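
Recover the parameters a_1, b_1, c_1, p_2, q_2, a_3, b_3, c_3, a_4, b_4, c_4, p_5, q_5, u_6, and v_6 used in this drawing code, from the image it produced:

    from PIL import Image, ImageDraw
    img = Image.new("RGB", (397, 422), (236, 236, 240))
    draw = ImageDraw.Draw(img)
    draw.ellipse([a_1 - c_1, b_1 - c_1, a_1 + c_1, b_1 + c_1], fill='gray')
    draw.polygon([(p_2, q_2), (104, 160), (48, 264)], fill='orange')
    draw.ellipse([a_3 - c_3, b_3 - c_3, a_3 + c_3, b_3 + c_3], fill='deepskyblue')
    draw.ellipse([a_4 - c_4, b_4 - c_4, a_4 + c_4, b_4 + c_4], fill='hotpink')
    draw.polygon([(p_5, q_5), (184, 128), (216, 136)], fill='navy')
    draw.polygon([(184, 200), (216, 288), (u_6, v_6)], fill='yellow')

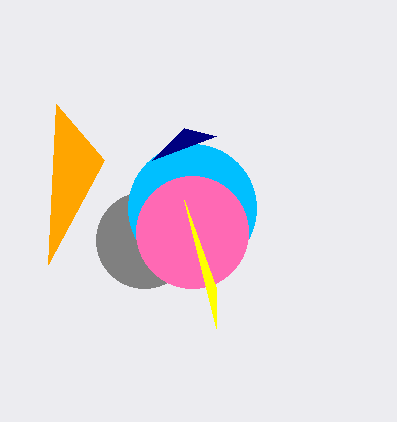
a_1 = 144, b_1 = 240, c_1 = 48, p_2 = 56, q_2 = 104, a_3 = 192, b_3 = 208, c_3 = 64, a_4 = 192, b_4 = 232, c_4 = 56, p_5 = 152, q_5 = 160, u_6 = 216, v_6 = 328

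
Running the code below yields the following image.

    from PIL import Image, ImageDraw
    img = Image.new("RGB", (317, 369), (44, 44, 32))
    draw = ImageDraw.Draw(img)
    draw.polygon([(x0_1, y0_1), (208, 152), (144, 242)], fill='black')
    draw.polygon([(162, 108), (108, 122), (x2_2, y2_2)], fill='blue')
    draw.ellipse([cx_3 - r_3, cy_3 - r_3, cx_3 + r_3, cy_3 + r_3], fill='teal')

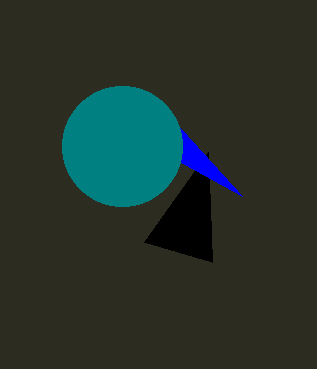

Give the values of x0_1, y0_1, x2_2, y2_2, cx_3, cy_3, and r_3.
x0_1 = 212
y0_1 = 262
x2_2 = 242
y2_2 = 196
cx_3 = 122
cy_3 = 146
r_3 = 60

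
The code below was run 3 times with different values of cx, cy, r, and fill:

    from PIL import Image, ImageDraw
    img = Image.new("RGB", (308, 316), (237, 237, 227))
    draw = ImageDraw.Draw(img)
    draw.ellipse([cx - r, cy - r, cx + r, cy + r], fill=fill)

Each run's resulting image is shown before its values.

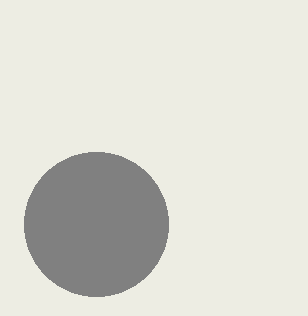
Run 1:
cx = 96
cy = 224
r = 72
fill = 'gray'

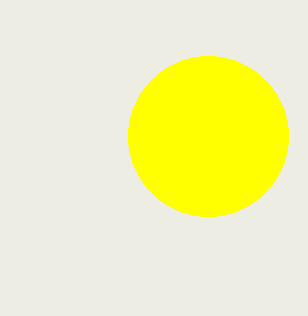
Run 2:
cx = 208
cy = 136
r = 80
fill = 'yellow'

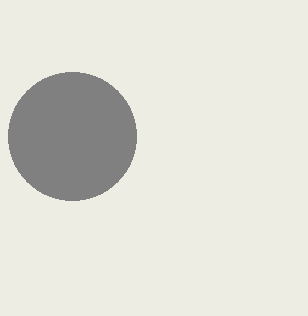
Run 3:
cx = 72, cy = 136, r = 64, fill = 'gray'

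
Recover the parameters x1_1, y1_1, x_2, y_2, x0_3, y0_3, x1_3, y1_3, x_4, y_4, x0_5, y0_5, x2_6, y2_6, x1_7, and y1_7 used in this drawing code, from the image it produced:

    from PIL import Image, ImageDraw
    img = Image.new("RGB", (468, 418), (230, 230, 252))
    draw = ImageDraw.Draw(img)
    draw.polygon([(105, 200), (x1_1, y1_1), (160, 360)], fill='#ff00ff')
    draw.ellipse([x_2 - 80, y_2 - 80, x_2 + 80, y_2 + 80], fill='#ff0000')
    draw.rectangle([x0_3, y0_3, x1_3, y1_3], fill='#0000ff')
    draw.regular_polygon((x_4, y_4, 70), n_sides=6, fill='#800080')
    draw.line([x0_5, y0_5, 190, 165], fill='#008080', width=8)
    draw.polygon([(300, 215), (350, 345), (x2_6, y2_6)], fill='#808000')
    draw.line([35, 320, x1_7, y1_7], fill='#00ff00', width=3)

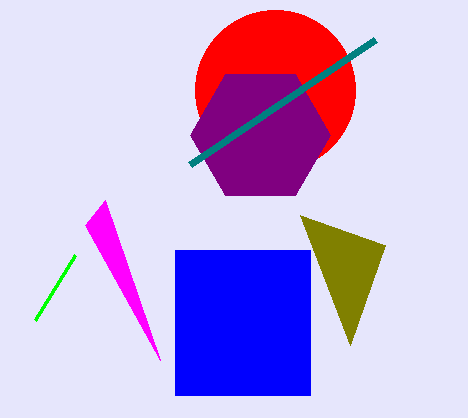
x1_1 = 85, y1_1 = 225, x_2 = 275, y_2 = 90, x0_3 = 175, y0_3 = 250, x1_3 = 310, y1_3 = 395, x_4 = 260, y_4 = 135, x0_5 = 375, y0_5 = 40, x2_6 = 385, y2_6 = 245, x1_7 = 75, y1_7 = 255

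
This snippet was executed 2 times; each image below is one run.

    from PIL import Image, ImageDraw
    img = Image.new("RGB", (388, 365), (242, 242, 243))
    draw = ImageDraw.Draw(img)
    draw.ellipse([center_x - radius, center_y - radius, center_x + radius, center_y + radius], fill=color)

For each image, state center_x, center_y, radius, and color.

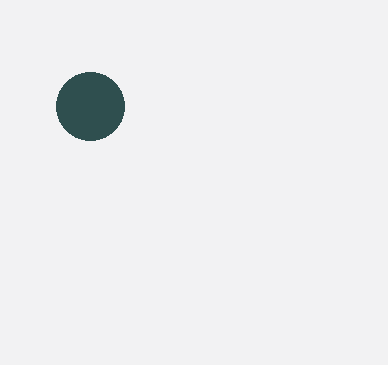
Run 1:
center_x = 90
center_y = 106
radius = 34
color = 'darkslategray'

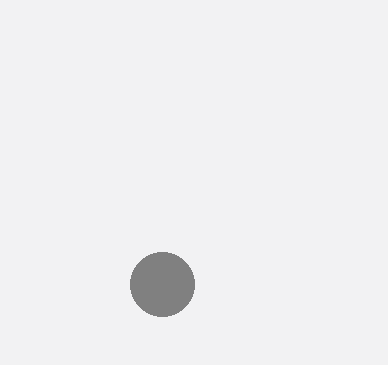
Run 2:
center_x = 162
center_y = 284
radius = 32
color = 'gray'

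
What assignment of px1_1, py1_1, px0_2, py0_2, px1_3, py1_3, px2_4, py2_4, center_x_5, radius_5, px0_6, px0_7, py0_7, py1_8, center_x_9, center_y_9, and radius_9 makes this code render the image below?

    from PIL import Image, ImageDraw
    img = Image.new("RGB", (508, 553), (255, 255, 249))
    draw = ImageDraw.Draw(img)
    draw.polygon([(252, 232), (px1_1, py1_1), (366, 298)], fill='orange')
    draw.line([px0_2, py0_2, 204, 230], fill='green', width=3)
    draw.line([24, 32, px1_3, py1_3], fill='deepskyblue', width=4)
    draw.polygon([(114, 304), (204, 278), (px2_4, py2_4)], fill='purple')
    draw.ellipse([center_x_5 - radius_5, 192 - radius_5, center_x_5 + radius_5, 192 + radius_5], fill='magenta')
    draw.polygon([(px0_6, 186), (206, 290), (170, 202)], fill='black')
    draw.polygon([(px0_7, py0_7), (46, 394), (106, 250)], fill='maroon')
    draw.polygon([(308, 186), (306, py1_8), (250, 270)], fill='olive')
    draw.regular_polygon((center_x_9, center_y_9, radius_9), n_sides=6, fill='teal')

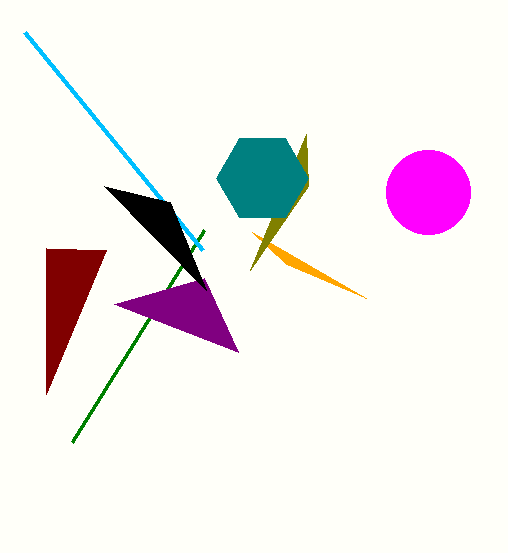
px1_1 = 286; py1_1 = 264; px0_2 = 72; py0_2 = 442; px1_3 = 202; py1_3 = 250; px2_4 = 238; py2_4 = 352; center_x_5 = 428; radius_5 = 42; px0_6 = 104; px0_7 = 46; py0_7 = 248; py1_8 = 134; center_x_9 = 262; center_y_9 = 178; radius_9 = 46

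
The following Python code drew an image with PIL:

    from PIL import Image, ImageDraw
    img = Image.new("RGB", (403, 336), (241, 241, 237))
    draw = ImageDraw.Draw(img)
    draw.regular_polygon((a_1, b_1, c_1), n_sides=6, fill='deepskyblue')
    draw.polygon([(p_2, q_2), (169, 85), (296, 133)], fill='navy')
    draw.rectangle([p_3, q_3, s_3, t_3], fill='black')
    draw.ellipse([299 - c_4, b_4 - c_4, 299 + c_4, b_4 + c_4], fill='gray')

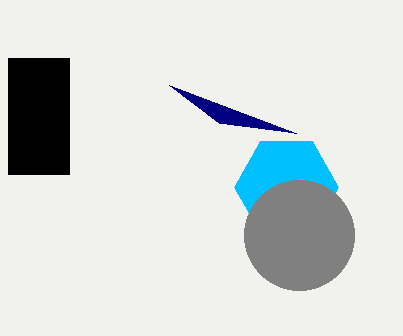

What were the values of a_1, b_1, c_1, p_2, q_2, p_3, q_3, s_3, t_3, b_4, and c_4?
a_1 = 286; b_1 = 187; c_1 = 52; p_2 = 219; q_2 = 123; p_3 = 8; q_3 = 58; s_3 = 69; t_3 = 174; b_4 = 235; c_4 = 55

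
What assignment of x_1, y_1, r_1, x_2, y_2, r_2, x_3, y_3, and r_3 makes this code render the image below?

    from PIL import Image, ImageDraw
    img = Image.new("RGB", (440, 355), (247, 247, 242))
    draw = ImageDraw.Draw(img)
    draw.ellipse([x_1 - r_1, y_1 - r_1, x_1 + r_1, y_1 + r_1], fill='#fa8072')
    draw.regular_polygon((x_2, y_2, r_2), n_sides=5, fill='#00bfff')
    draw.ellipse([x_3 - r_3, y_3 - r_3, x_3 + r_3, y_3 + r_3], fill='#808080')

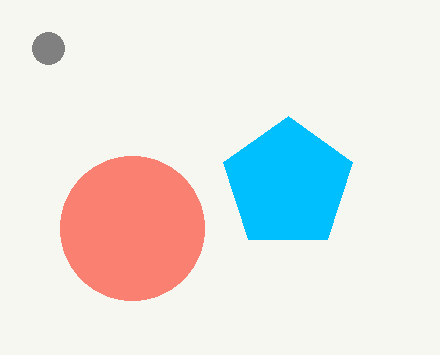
x_1 = 132; y_1 = 228; r_1 = 72; x_2 = 288; y_2 = 184; r_2 = 68; x_3 = 48; y_3 = 48; r_3 = 16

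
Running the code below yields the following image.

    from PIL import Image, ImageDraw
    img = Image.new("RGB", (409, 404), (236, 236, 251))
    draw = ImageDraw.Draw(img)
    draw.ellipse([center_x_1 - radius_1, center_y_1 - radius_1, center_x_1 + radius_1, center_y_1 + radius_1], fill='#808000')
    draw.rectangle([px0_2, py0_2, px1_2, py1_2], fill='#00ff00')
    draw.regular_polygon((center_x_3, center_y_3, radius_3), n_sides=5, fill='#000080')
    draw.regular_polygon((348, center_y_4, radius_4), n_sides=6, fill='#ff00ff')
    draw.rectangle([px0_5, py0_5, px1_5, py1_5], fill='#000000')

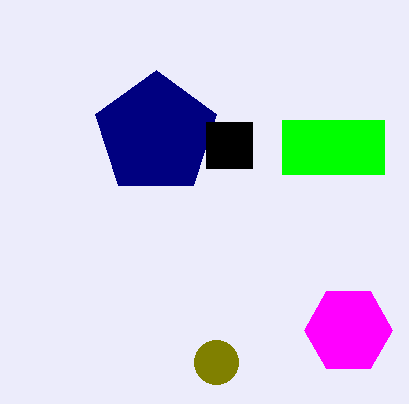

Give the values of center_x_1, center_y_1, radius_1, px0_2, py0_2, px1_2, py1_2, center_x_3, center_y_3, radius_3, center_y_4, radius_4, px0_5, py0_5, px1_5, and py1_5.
center_x_1 = 216; center_y_1 = 362; radius_1 = 22; px0_2 = 282; py0_2 = 120; px1_2 = 384; py1_2 = 174; center_x_3 = 156; center_y_3 = 134; radius_3 = 64; center_y_4 = 330; radius_4 = 44; px0_5 = 206; py0_5 = 122; px1_5 = 252; py1_5 = 168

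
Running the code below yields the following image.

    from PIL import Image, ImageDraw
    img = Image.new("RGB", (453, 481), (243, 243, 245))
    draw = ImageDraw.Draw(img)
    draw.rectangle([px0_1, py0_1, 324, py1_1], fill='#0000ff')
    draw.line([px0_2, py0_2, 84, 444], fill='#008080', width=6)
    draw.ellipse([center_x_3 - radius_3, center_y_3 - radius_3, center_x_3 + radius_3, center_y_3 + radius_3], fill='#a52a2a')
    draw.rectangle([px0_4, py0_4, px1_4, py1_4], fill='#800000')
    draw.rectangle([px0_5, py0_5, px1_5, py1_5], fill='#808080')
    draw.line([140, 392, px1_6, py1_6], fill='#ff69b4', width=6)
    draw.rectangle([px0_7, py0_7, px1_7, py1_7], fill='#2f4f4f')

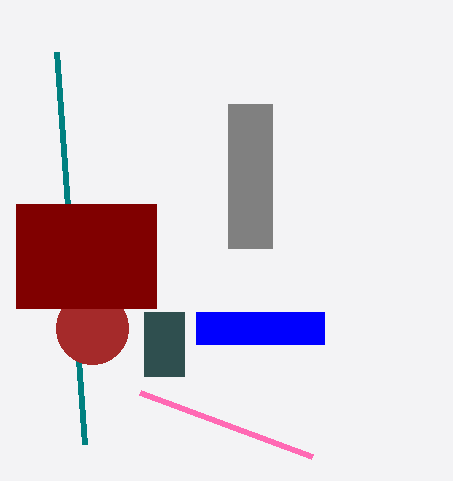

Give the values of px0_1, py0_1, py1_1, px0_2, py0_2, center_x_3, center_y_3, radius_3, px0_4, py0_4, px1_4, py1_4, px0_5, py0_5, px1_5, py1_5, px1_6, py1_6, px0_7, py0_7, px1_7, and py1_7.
px0_1 = 196; py0_1 = 312; py1_1 = 344; px0_2 = 56; py0_2 = 52; center_x_3 = 92; center_y_3 = 328; radius_3 = 36; px0_4 = 16; py0_4 = 204; px1_4 = 156; py1_4 = 308; px0_5 = 228; py0_5 = 104; px1_5 = 272; py1_5 = 248; px1_6 = 312; py1_6 = 456; px0_7 = 144; py0_7 = 312; px1_7 = 184; py1_7 = 376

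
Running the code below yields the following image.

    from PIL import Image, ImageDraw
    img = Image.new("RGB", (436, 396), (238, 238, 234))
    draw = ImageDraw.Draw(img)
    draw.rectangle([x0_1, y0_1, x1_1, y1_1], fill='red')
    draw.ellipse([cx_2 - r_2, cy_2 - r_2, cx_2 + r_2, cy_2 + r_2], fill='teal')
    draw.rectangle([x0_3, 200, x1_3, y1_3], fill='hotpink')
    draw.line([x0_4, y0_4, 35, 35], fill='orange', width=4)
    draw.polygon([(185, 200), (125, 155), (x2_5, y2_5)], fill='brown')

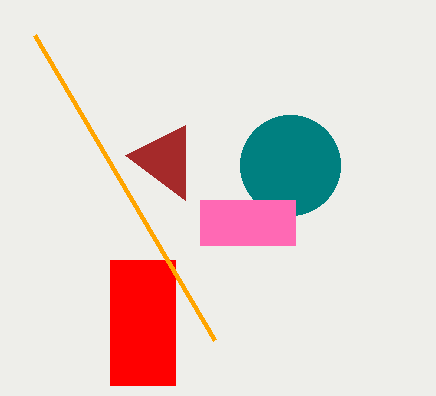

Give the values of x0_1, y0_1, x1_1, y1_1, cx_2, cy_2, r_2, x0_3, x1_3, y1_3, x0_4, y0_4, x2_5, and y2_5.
x0_1 = 110
y0_1 = 260
x1_1 = 175
y1_1 = 385
cx_2 = 290
cy_2 = 165
r_2 = 50
x0_3 = 200
x1_3 = 295
y1_3 = 245
x0_4 = 215
y0_4 = 340
x2_5 = 185
y2_5 = 125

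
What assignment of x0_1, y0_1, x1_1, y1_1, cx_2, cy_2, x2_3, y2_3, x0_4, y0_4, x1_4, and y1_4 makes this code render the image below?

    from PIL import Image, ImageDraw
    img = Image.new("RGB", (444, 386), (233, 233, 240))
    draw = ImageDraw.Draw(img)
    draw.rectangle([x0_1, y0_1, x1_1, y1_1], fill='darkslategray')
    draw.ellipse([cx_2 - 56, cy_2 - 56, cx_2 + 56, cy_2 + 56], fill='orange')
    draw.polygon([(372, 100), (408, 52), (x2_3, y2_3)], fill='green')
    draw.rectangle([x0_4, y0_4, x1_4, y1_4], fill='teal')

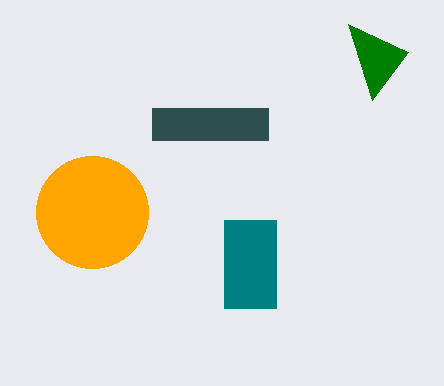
x0_1 = 152; y0_1 = 108; x1_1 = 268; y1_1 = 140; cx_2 = 92; cy_2 = 212; x2_3 = 348; y2_3 = 24; x0_4 = 224; y0_4 = 220; x1_4 = 276; y1_4 = 308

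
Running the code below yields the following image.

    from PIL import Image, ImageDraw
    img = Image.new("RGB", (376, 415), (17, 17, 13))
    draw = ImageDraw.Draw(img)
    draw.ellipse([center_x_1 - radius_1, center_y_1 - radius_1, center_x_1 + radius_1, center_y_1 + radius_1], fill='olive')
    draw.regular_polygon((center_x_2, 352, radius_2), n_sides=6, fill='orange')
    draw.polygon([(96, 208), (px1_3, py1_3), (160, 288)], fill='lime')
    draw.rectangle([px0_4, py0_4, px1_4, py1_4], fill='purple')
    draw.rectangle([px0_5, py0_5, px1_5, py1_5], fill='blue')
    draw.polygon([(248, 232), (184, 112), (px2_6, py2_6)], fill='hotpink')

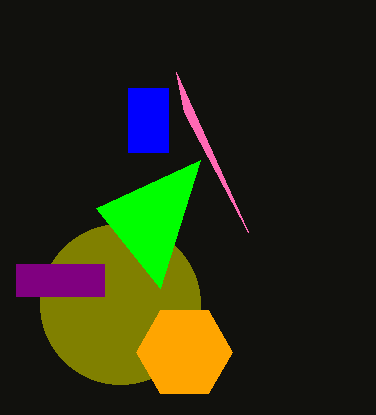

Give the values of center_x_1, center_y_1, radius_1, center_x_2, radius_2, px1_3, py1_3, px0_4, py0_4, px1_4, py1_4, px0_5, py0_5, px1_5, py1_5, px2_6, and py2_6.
center_x_1 = 120
center_y_1 = 304
radius_1 = 80
center_x_2 = 184
radius_2 = 48
px1_3 = 200
py1_3 = 160
px0_4 = 16
py0_4 = 264
px1_4 = 104
py1_4 = 296
px0_5 = 128
py0_5 = 88
px1_5 = 168
py1_5 = 152
px2_6 = 176
py2_6 = 72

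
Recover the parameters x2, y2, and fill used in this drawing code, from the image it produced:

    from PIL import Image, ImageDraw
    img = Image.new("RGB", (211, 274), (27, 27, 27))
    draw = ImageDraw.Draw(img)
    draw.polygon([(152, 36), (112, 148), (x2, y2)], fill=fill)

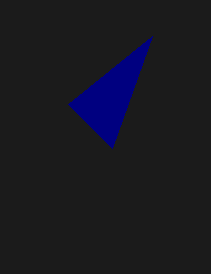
x2 = 68
y2 = 104
fill = 'navy'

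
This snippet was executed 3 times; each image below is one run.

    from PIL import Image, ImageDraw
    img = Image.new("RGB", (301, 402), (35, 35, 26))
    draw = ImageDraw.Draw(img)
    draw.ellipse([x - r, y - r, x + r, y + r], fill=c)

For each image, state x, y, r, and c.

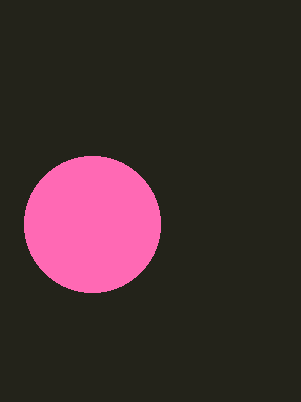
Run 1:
x = 92
y = 224
r = 68
c = 'hotpink'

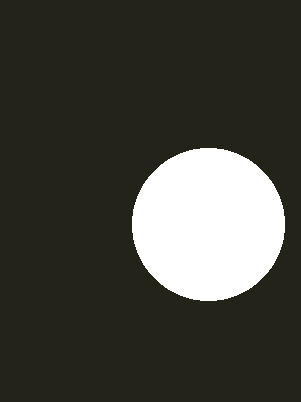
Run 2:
x = 208, y = 224, r = 76, c = 'white'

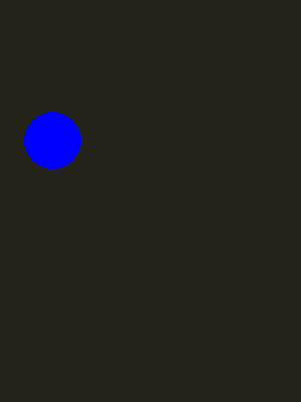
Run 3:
x = 52, y = 140, r = 28, c = 'blue'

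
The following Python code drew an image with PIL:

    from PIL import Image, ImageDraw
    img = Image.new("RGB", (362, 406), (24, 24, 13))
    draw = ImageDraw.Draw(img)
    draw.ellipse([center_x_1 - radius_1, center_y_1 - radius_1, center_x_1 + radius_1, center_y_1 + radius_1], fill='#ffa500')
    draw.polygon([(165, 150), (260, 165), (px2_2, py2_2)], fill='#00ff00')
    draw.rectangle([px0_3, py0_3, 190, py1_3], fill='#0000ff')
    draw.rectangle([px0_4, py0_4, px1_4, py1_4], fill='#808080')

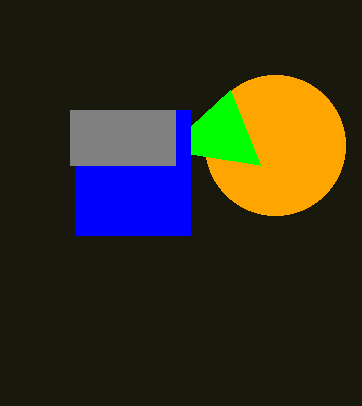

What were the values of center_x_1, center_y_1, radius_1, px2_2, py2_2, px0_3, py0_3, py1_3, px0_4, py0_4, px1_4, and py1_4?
center_x_1 = 275, center_y_1 = 145, radius_1 = 70, px2_2 = 230, py2_2 = 90, px0_3 = 75, py0_3 = 110, py1_3 = 235, px0_4 = 70, py0_4 = 110, px1_4 = 175, py1_4 = 165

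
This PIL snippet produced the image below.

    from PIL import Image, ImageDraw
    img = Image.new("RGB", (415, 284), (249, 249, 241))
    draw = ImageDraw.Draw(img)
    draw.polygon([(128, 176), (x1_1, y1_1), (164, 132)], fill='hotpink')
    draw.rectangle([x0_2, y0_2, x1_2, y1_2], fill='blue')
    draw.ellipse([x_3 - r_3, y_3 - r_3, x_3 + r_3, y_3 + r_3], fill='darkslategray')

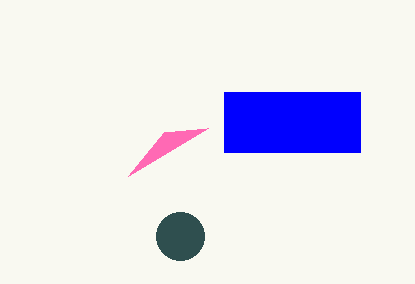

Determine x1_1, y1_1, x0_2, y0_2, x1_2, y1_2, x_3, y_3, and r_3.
x1_1 = 208, y1_1 = 128, x0_2 = 224, y0_2 = 92, x1_2 = 360, y1_2 = 152, x_3 = 180, y_3 = 236, r_3 = 24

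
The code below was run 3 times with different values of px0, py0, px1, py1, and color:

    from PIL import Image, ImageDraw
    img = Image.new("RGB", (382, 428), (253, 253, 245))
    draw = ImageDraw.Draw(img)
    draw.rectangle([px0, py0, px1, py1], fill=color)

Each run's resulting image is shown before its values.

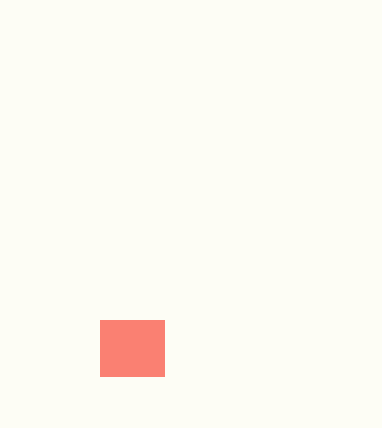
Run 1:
px0 = 100
py0 = 320
px1 = 164
py1 = 376
color = 'salmon'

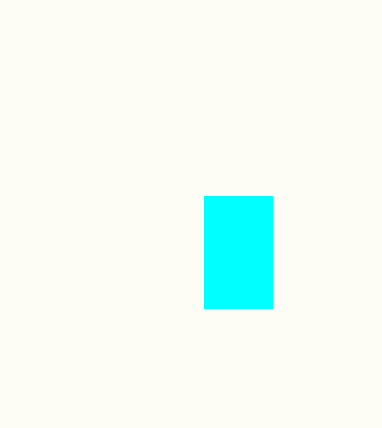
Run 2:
px0 = 204; py0 = 196; px1 = 272; py1 = 308; color = 'cyan'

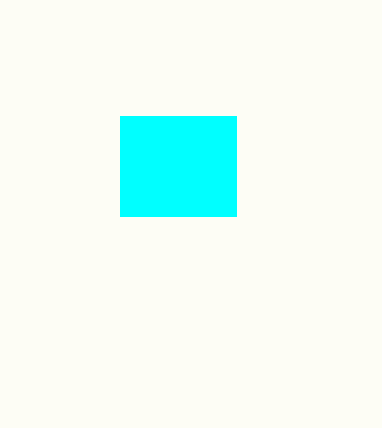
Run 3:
px0 = 120
py0 = 116
px1 = 236
py1 = 216
color = 'cyan'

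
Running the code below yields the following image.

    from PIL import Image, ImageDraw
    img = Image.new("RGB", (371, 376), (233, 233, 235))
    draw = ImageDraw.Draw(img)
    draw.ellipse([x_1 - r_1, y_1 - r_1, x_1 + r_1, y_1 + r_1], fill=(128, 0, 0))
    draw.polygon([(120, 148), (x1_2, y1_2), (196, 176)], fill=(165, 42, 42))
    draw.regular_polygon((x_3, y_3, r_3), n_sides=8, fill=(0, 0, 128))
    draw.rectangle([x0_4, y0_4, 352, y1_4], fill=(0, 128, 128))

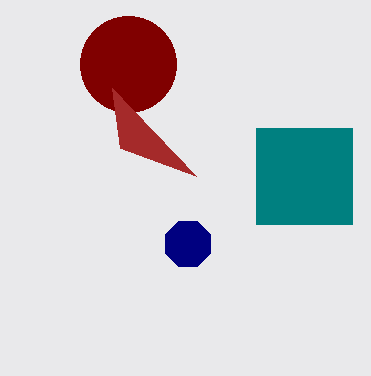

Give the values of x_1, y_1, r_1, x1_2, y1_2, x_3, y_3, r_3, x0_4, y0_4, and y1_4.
x_1 = 128; y_1 = 64; r_1 = 48; x1_2 = 112; y1_2 = 88; x_3 = 188; y_3 = 244; r_3 = 24; x0_4 = 256; y0_4 = 128; y1_4 = 224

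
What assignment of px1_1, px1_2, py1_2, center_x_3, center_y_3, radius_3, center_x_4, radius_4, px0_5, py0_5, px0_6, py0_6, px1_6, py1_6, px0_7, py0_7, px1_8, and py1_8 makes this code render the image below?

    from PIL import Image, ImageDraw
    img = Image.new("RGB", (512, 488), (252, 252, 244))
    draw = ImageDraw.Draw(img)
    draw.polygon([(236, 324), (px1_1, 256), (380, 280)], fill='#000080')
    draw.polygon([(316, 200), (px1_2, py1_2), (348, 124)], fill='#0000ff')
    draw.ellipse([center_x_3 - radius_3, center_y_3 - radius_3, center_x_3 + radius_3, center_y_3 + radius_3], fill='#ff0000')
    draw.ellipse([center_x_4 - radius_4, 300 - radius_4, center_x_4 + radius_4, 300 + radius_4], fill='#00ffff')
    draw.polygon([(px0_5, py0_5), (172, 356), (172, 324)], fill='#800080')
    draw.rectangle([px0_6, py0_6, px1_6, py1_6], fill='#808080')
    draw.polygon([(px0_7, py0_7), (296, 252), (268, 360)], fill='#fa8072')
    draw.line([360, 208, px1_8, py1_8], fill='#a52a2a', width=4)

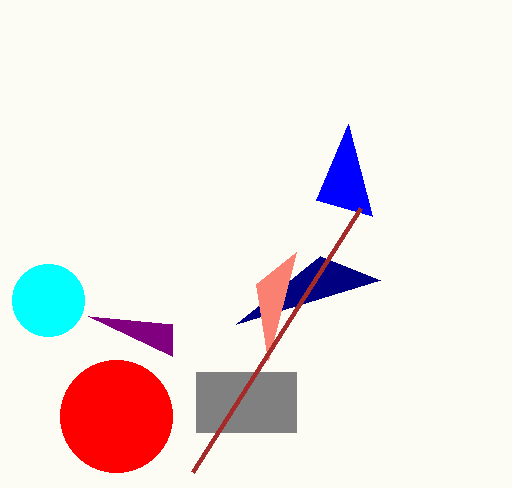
px1_1 = 320, px1_2 = 372, py1_2 = 216, center_x_3 = 116, center_y_3 = 416, radius_3 = 56, center_x_4 = 48, radius_4 = 36, px0_5 = 88, py0_5 = 316, px0_6 = 196, py0_6 = 372, px1_6 = 296, py1_6 = 432, px0_7 = 256, py0_7 = 284, px1_8 = 192, py1_8 = 472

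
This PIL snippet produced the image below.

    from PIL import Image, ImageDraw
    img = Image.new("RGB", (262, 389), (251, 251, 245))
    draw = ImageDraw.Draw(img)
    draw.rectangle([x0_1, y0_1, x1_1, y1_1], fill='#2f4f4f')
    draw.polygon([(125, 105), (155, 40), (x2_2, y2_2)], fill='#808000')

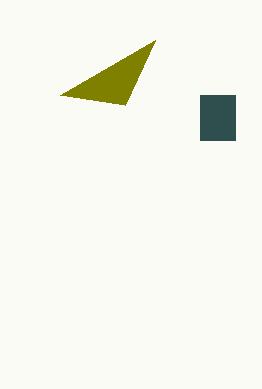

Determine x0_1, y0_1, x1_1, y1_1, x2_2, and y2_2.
x0_1 = 200
y0_1 = 95
x1_1 = 235
y1_1 = 140
x2_2 = 60
y2_2 = 95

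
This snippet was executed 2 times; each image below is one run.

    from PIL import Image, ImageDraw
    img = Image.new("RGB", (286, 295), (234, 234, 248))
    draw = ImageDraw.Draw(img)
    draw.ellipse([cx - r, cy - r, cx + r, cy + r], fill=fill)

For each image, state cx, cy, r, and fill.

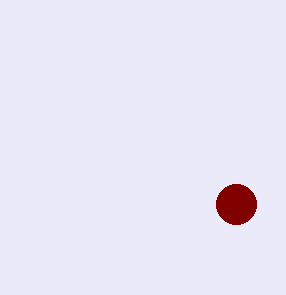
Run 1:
cx = 236
cy = 204
r = 20
fill = 'maroon'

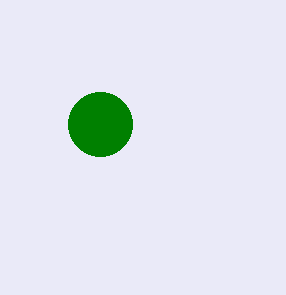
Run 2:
cx = 100; cy = 124; r = 32; fill = 'green'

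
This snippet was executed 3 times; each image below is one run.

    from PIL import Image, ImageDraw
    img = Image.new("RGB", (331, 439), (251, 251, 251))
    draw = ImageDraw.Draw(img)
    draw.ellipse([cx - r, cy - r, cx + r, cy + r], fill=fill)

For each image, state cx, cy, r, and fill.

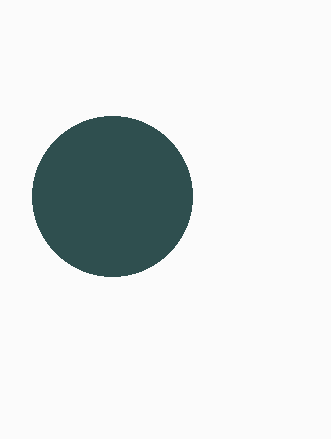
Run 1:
cx = 112; cy = 196; r = 80; fill = 'darkslategray'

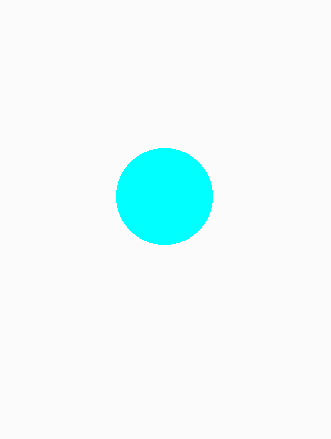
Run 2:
cx = 164; cy = 196; r = 48; fill = 'cyan'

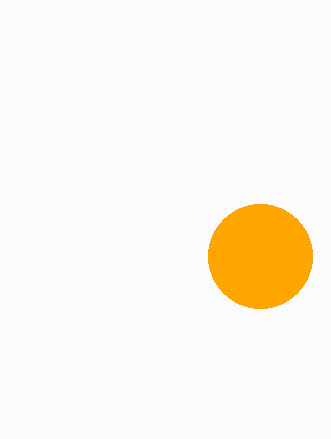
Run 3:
cx = 260
cy = 256
r = 52
fill = 'orange'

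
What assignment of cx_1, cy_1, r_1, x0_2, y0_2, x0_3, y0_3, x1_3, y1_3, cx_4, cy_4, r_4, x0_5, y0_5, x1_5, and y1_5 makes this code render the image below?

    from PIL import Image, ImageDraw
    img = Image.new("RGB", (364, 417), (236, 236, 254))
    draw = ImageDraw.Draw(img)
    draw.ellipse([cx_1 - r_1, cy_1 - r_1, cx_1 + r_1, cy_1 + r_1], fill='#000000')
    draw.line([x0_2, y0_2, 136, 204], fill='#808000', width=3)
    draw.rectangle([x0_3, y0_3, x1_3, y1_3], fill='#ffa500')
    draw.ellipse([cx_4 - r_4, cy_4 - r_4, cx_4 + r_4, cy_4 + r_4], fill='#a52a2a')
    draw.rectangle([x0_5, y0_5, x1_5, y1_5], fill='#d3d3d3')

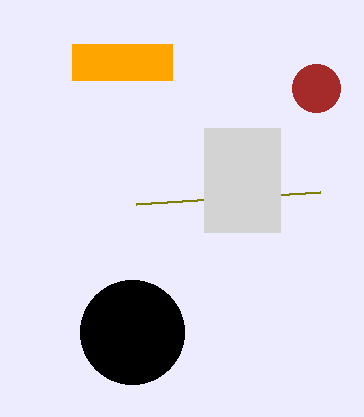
cx_1 = 132
cy_1 = 332
r_1 = 52
x0_2 = 320
y0_2 = 192
x0_3 = 72
y0_3 = 44
x1_3 = 172
y1_3 = 80
cx_4 = 316
cy_4 = 88
r_4 = 24
x0_5 = 204
y0_5 = 128
x1_5 = 280
y1_5 = 232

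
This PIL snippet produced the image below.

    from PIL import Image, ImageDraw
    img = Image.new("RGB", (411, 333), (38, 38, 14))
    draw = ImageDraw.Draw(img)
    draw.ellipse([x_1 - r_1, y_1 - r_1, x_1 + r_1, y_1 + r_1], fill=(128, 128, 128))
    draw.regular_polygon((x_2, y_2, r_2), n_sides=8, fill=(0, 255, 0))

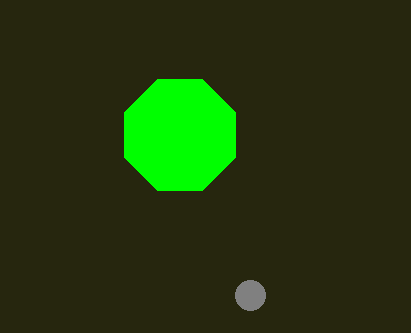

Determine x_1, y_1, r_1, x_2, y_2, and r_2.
x_1 = 250
y_1 = 295
r_1 = 15
x_2 = 180
y_2 = 135
r_2 = 60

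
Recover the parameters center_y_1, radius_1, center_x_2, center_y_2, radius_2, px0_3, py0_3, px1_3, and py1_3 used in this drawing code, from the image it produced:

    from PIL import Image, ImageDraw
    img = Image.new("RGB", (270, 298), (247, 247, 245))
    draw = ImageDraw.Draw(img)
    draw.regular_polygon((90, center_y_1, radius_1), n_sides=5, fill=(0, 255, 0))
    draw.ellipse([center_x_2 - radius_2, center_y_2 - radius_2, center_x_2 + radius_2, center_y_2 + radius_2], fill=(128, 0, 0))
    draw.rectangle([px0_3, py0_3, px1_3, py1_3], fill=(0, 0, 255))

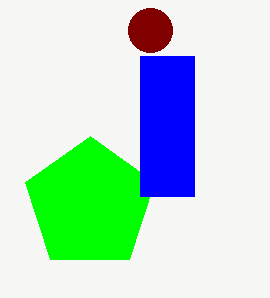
center_y_1 = 204
radius_1 = 68
center_x_2 = 150
center_y_2 = 30
radius_2 = 22
px0_3 = 140
py0_3 = 56
px1_3 = 194
py1_3 = 196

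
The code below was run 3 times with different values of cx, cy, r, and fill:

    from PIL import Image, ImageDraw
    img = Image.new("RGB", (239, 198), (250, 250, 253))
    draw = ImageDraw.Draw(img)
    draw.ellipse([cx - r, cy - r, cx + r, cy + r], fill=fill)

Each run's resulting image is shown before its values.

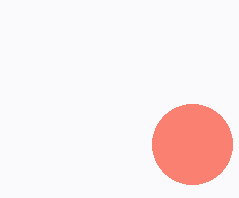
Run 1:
cx = 192
cy = 144
r = 40
fill = 'salmon'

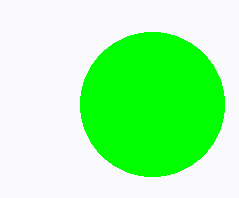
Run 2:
cx = 152, cy = 104, r = 72, fill = 'lime'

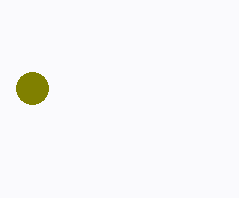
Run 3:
cx = 32; cy = 88; r = 16; fill = 'olive'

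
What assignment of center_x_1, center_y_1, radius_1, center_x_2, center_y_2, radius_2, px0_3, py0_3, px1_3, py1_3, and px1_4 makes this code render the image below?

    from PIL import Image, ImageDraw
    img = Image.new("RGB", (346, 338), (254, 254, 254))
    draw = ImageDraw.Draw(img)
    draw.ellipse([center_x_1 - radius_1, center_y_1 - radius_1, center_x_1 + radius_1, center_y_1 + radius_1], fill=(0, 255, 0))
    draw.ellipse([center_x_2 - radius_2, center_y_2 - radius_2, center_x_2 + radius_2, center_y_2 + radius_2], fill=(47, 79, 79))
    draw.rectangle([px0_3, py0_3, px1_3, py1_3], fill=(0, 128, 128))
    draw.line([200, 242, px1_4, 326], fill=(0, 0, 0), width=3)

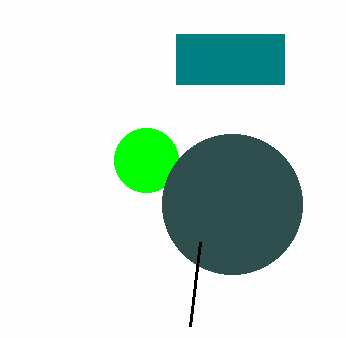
center_x_1 = 146; center_y_1 = 160; radius_1 = 32; center_x_2 = 232; center_y_2 = 204; radius_2 = 70; px0_3 = 176; py0_3 = 34; px1_3 = 284; py1_3 = 84; px1_4 = 190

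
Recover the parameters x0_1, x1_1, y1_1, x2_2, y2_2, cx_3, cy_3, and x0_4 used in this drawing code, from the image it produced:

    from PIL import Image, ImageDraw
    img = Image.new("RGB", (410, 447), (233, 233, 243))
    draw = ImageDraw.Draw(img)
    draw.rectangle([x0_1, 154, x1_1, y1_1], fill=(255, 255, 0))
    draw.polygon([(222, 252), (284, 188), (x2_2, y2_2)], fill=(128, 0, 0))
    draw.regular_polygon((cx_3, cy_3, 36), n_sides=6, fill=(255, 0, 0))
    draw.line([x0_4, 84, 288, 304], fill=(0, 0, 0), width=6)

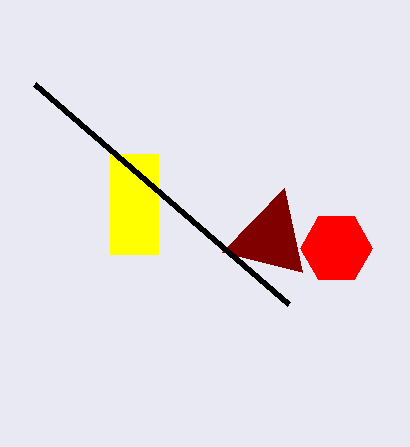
x0_1 = 110, x1_1 = 158, y1_1 = 254, x2_2 = 302, y2_2 = 272, cx_3 = 336, cy_3 = 248, x0_4 = 34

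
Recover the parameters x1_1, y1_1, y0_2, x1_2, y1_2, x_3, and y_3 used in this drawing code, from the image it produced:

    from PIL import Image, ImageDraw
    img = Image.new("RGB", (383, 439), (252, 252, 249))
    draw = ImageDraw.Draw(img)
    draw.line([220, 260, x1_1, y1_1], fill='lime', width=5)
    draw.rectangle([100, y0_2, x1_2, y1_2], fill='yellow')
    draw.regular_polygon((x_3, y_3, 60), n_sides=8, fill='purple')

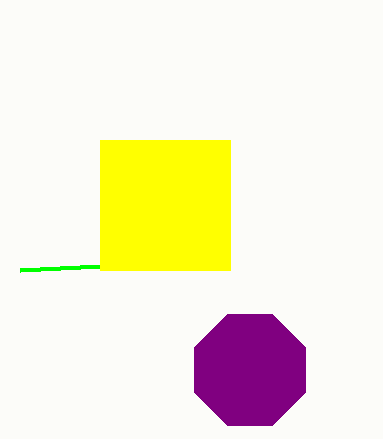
x1_1 = 20
y1_1 = 270
y0_2 = 140
x1_2 = 230
y1_2 = 270
x_3 = 250
y_3 = 370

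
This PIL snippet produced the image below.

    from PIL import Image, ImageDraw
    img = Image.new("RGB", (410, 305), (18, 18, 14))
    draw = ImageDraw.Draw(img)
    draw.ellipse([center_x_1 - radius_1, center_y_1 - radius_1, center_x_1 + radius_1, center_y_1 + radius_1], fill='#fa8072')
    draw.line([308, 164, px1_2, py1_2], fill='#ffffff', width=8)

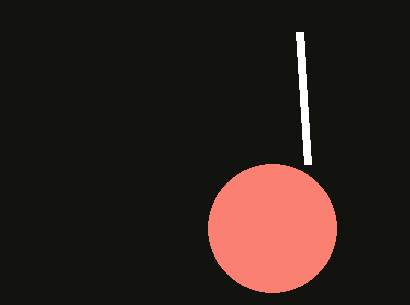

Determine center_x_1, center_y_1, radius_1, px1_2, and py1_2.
center_x_1 = 272
center_y_1 = 228
radius_1 = 64
px1_2 = 300
py1_2 = 32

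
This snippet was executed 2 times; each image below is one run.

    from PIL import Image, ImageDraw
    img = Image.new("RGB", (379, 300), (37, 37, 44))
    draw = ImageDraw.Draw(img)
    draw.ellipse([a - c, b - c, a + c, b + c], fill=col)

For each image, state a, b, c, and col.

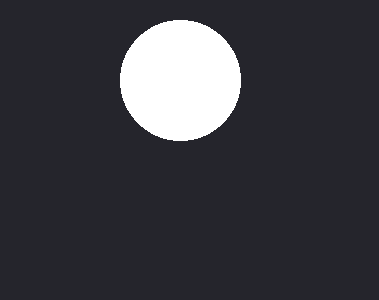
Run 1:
a = 180
b = 80
c = 60
col = 'white'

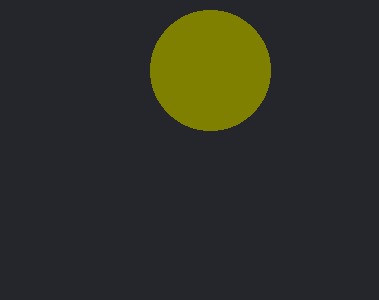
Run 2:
a = 210; b = 70; c = 60; col = 'olive'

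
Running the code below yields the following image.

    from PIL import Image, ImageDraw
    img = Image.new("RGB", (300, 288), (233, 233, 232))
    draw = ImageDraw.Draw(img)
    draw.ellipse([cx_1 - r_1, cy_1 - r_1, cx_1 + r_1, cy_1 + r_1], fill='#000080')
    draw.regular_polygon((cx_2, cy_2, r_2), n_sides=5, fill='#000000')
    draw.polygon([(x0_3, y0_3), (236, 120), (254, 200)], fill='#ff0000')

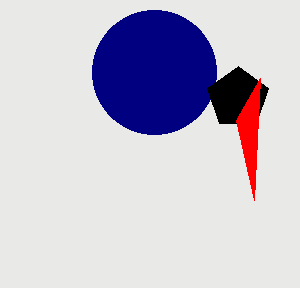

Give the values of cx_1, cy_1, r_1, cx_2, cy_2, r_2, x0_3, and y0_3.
cx_1 = 154; cy_1 = 72; r_1 = 62; cx_2 = 238; cy_2 = 98; r_2 = 32; x0_3 = 260; y0_3 = 78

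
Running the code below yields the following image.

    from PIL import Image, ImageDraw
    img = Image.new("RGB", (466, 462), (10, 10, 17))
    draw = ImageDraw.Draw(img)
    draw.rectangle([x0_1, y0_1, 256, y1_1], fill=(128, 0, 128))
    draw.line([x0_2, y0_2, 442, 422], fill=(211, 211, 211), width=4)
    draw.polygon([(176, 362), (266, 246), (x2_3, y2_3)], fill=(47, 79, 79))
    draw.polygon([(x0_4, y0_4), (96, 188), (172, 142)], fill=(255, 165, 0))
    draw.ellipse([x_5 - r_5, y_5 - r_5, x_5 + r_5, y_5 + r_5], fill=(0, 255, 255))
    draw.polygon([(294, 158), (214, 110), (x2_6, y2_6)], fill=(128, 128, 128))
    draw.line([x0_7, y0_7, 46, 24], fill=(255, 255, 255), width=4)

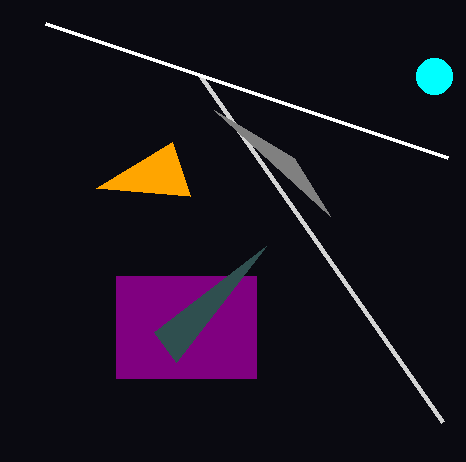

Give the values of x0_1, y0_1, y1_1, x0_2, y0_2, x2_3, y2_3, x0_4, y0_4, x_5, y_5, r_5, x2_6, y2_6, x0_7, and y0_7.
x0_1 = 116
y0_1 = 276
y1_1 = 378
x0_2 = 200
y0_2 = 76
x2_3 = 154
y2_3 = 332
x0_4 = 190
y0_4 = 196
x_5 = 434
y_5 = 76
r_5 = 18
x2_6 = 330
y2_6 = 216
x0_7 = 448
y0_7 = 158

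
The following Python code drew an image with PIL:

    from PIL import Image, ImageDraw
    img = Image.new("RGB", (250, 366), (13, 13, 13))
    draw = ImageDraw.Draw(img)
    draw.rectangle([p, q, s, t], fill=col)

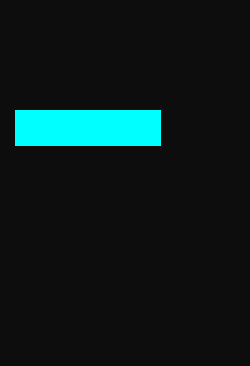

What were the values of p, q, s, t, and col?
p = 15, q = 110, s = 160, t = 145, col = 'cyan'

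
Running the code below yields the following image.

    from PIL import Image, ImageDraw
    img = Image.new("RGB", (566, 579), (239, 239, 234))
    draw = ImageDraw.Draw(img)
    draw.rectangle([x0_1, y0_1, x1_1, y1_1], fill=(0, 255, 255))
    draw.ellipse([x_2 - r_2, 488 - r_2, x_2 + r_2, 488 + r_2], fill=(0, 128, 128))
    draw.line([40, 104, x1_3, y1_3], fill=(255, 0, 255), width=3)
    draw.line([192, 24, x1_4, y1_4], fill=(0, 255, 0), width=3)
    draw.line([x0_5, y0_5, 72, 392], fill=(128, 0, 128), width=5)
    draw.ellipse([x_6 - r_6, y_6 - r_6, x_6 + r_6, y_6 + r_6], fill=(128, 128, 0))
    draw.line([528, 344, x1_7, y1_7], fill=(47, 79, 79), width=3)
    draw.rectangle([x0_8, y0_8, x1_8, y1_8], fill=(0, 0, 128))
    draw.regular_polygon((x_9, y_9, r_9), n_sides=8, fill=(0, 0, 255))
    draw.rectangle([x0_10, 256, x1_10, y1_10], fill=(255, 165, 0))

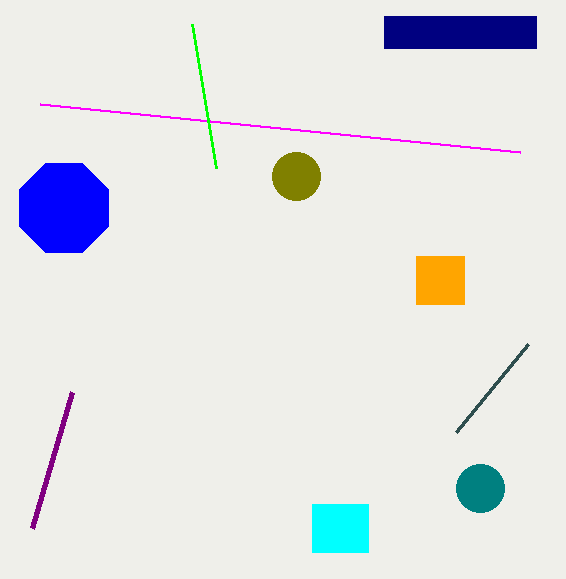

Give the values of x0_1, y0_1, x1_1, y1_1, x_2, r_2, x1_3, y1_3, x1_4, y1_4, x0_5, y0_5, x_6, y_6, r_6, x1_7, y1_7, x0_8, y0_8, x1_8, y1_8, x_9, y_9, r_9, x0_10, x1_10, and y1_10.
x0_1 = 312
y0_1 = 504
x1_1 = 368
y1_1 = 552
x_2 = 480
r_2 = 24
x1_3 = 520
y1_3 = 152
x1_4 = 216
y1_4 = 168
x0_5 = 32
y0_5 = 528
x_6 = 296
y_6 = 176
r_6 = 24
x1_7 = 456
y1_7 = 432
x0_8 = 384
y0_8 = 16
x1_8 = 536
y1_8 = 48
x_9 = 64
y_9 = 208
r_9 = 48
x0_10 = 416
x1_10 = 464
y1_10 = 304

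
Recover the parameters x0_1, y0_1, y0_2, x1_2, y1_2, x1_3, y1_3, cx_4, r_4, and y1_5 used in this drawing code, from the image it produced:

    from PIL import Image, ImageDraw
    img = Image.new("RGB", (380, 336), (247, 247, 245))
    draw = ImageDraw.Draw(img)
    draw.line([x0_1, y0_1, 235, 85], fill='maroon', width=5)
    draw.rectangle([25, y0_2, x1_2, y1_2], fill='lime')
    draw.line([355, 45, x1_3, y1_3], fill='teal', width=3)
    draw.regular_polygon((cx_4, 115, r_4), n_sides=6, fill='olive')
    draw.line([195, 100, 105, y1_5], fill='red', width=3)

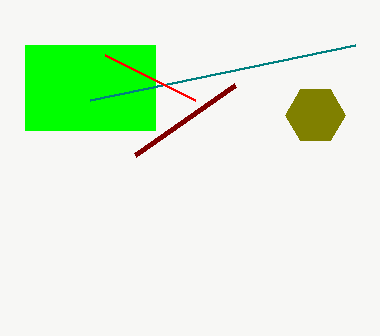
x0_1 = 135, y0_1 = 155, y0_2 = 45, x1_2 = 155, y1_2 = 130, x1_3 = 90, y1_3 = 100, cx_4 = 315, r_4 = 30, y1_5 = 55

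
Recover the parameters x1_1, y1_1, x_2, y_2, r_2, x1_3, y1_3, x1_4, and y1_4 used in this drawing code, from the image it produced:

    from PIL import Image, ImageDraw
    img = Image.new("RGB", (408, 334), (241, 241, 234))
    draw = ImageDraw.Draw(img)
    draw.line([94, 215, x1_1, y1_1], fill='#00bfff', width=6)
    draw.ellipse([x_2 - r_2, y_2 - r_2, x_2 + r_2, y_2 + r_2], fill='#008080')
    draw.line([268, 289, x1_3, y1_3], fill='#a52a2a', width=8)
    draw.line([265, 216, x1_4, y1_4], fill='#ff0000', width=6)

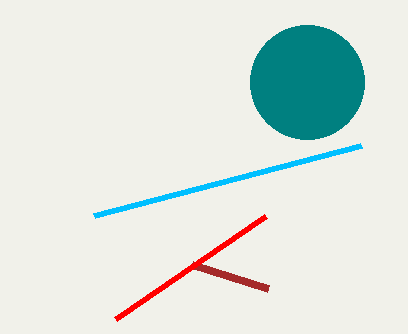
x1_1 = 361; y1_1 = 145; x_2 = 307; y_2 = 82; r_2 = 57; x1_3 = 192; y1_3 = 265; x1_4 = 115; y1_4 = 319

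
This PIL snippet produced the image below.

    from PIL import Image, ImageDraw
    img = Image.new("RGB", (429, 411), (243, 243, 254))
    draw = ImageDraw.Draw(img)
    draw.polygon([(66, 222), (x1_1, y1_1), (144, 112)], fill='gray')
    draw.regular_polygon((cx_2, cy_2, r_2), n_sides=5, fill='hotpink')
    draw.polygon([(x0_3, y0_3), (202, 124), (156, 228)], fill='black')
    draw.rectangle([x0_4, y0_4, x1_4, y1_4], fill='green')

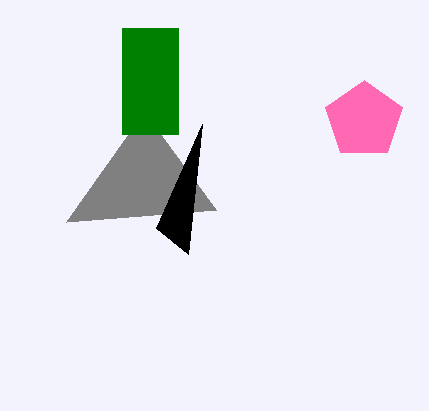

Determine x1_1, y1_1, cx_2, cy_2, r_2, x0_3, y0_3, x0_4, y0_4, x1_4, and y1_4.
x1_1 = 216
y1_1 = 210
cx_2 = 364
cy_2 = 120
r_2 = 40
x0_3 = 188
y0_3 = 254
x0_4 = 122
y0_4 = 28
x1_4 = 178
y1_4 = 134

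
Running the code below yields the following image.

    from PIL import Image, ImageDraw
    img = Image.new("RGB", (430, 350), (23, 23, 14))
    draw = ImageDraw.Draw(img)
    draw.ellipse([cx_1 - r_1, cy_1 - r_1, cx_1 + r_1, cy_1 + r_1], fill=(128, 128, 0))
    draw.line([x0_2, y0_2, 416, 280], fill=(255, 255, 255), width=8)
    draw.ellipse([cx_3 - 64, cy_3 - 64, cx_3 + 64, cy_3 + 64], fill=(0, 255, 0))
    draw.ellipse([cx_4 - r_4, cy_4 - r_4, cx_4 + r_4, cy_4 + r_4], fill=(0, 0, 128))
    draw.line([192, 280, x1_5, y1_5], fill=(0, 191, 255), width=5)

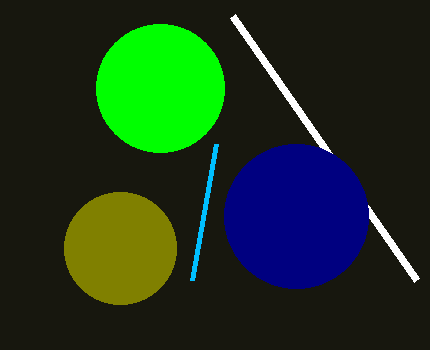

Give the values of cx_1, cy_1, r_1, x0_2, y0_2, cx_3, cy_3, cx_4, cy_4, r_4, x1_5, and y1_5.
cx_1 = 120, cy_1 = 248, r_1 = 56, x0_2 = 232, y0_2 = 16, cx_3 = 160, cy_3 = 88, cx_4 = 296, cy_4 = 216, r_4 = 72, x1_5 = 216, y1_5 = 144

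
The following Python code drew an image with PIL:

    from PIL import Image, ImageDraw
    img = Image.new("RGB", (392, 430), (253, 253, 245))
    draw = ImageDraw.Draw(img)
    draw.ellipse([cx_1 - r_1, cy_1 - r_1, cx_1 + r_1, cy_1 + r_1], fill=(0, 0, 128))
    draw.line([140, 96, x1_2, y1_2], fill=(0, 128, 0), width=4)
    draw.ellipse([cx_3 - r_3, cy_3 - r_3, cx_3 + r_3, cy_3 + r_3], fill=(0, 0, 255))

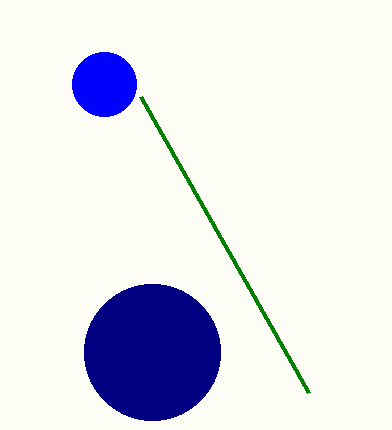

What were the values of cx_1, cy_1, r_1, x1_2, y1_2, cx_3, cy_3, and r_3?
cx_1 = 152
cy_1 = 352
r_1 = 68
x1_2 = 308
y1_2 = 392
cx_3 = 104
cy_3 = 84
r_3 = 32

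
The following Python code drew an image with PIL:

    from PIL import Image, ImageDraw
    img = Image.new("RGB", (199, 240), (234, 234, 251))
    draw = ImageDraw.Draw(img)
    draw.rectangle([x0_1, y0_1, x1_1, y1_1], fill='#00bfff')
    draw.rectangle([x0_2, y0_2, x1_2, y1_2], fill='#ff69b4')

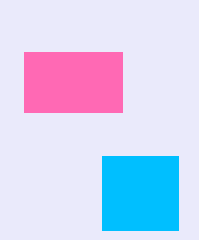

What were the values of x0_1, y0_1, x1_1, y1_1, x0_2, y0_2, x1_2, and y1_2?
x0_1 = 102
y0_1 = 156
x1_1 = 178
y1_1 = 230
x0_2 = 24
y0_2 = 52
x1_2 = 122
y1_2 = 112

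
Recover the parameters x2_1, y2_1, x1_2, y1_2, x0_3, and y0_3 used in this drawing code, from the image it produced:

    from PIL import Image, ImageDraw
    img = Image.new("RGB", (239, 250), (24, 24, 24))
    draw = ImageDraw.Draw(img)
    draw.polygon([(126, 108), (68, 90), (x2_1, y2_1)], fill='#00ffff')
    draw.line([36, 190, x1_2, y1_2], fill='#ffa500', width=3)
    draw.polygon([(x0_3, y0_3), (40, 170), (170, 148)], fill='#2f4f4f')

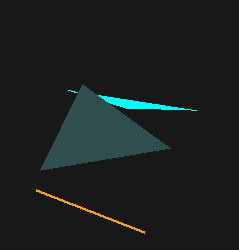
x2_1 = 196, y2_1 = 110, x1_2 = 144, y1_2 = 232, x0_3 = 82, y0_3 = 84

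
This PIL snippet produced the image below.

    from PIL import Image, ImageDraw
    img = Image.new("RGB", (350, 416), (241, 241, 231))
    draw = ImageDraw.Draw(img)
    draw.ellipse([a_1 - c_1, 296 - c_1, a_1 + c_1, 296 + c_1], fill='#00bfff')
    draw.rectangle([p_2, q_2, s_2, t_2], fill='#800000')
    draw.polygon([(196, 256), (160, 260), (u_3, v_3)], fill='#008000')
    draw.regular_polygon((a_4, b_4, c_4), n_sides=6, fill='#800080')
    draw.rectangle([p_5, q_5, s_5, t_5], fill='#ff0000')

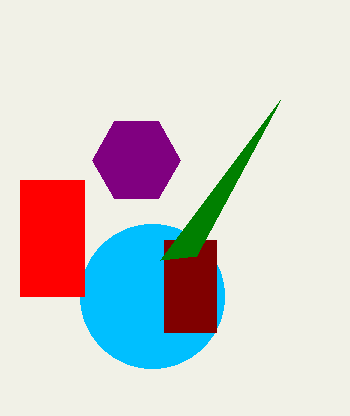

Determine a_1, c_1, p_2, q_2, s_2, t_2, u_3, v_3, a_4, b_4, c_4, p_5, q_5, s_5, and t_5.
a_1 = 152, c_1 = 72, p_2 = 164, q_2 = 240, s_2 = 216, t_2 = 332, u_3 = 280, v_3 = 100, a_4 = 136, b_4 = 160, c_4 = 44, p_5 = 20, q_5 = 180, s_5 = 84, t_5 = 296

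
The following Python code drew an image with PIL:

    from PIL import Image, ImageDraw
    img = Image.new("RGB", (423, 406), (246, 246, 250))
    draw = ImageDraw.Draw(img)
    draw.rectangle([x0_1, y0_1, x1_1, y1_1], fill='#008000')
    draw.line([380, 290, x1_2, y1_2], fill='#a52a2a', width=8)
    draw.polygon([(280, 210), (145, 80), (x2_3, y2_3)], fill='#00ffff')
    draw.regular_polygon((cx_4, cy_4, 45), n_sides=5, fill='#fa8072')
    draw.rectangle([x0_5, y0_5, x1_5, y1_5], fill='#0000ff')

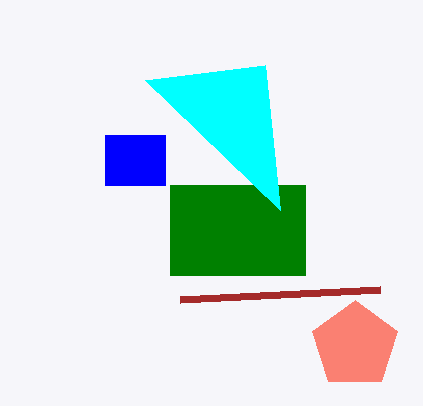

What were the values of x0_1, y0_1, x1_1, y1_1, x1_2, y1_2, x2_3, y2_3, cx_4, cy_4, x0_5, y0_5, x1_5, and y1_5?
x0_1 = 170, y0_1 = 185, x1_1 = 305, y1_1 = 275, x1_2 = 180, y1_2 = 300, x2_3 = 265, y2_3 = 65, cx_4 = 355, cy_4 = 345, x0_5 = 105, y0_5 = 135, x1_5 = 165, y1_5 = 185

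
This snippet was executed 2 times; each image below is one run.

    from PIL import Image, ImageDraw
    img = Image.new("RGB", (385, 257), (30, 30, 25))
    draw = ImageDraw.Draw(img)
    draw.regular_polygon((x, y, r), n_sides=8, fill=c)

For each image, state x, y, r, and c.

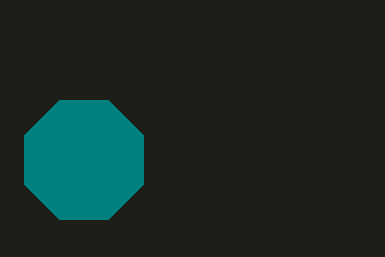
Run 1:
x = 84, y = 160, r = 64, c = 'teal'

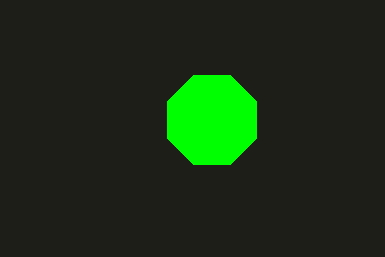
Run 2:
x = 212
y = 120
r = 48
c = 'lime'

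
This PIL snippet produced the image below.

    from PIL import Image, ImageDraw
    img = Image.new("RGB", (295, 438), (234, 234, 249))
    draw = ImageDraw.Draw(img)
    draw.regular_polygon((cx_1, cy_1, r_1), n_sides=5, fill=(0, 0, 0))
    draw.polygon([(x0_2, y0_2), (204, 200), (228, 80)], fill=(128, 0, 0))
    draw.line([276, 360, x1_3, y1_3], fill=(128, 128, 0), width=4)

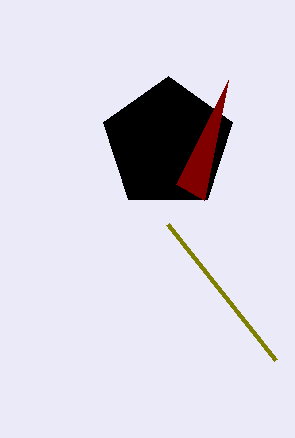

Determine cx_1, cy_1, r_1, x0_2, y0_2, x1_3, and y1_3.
cx_1 = 168, cy_1 = 144, r_1 = 68, x0_2 = 176, y0_2 = 184, x1_3 = 168, y1_3 = 224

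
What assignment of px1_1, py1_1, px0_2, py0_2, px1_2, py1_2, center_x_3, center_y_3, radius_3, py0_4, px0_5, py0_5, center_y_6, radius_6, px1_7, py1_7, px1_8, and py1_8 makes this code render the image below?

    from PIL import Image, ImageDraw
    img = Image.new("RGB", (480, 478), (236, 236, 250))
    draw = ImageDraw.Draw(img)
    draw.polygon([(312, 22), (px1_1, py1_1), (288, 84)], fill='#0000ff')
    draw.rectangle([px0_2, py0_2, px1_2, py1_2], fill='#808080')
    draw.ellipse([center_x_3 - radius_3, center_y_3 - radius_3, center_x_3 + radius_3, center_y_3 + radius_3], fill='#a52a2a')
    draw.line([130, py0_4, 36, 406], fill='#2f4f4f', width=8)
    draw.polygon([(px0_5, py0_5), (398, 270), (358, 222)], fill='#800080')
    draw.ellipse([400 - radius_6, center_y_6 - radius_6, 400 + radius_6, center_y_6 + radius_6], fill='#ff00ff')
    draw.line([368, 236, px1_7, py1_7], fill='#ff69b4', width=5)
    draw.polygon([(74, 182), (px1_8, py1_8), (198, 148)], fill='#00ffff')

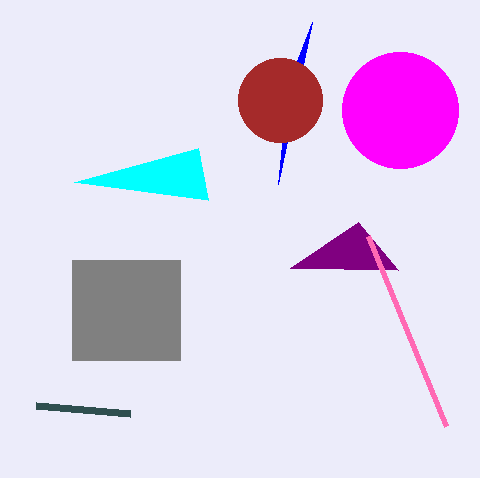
px1_1 = 278; py1_1 = 184; px0_2 = 72; py0_2 = 260; px1_2 = 180; py1_2 = 360; center_x_3 = 280; center_y_3 = 100; radius_3 = 42; py0_4 = 414; px0_5 = 290; py0_5 = 268; center_y_6 = 110; radius_6 = 58; px1_7 = 446; py1_7 = 426; px1_8 = 208; py1_8 = 200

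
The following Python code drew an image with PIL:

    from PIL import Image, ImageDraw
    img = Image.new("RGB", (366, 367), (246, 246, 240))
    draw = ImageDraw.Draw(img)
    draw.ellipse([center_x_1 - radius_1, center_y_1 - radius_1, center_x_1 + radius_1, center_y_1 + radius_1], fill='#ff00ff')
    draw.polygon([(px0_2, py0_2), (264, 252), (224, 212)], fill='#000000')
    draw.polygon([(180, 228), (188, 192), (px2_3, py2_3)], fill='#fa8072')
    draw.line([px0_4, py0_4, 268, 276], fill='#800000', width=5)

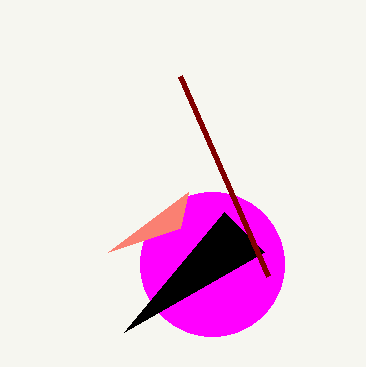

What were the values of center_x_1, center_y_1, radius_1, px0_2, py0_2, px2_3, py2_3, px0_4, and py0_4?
center_x_1 = 212, center_y_1 = 264, radius_1 = 72, px0_2 = 124, py0_2 = 332, px2_3 = 108, py2_3 = 252, px0_4 = 180, py0_4 = 76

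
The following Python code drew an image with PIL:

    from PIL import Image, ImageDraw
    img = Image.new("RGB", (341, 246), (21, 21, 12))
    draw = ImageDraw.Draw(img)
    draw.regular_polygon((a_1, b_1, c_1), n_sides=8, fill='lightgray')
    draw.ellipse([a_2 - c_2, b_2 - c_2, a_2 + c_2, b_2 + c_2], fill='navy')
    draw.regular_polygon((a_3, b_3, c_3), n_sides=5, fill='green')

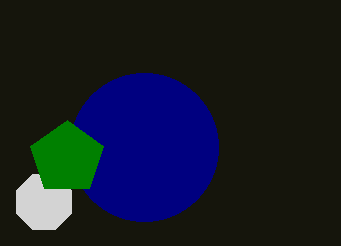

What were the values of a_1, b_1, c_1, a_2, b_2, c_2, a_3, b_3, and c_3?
a_1 = 44, b_1 = 202, c_1 = 30, a_2 = 144, b_2 = 147, c_2 = 74, a_3 = 67, b_3 = 158, c_3 = 38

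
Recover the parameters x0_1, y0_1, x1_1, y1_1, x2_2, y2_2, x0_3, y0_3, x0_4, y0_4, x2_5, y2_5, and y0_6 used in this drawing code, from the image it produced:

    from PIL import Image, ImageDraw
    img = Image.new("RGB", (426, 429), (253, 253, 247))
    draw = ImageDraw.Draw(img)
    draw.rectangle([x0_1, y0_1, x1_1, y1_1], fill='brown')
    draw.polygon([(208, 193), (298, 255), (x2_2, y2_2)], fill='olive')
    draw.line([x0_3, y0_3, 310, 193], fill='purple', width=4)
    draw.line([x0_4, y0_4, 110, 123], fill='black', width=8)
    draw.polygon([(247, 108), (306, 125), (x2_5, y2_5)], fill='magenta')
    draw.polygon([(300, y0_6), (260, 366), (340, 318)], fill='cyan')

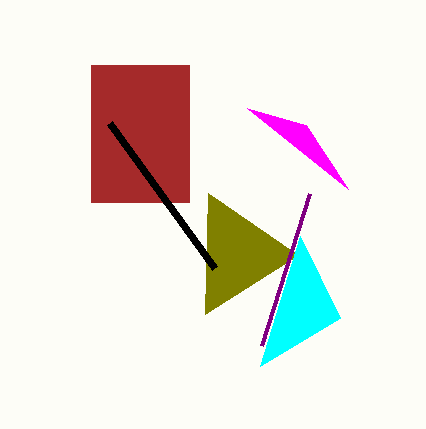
x0_1 = 91; y0_1 = 65; x1_1 = 189; y1_1 = 202; x2_2 = 205; y2_2 = 314; x0_3 = 262; y0_3 = 345; x0_4 = 215; y0_4 = 268; x2_5 = 348; y2_5 = 189; y0_6 = 236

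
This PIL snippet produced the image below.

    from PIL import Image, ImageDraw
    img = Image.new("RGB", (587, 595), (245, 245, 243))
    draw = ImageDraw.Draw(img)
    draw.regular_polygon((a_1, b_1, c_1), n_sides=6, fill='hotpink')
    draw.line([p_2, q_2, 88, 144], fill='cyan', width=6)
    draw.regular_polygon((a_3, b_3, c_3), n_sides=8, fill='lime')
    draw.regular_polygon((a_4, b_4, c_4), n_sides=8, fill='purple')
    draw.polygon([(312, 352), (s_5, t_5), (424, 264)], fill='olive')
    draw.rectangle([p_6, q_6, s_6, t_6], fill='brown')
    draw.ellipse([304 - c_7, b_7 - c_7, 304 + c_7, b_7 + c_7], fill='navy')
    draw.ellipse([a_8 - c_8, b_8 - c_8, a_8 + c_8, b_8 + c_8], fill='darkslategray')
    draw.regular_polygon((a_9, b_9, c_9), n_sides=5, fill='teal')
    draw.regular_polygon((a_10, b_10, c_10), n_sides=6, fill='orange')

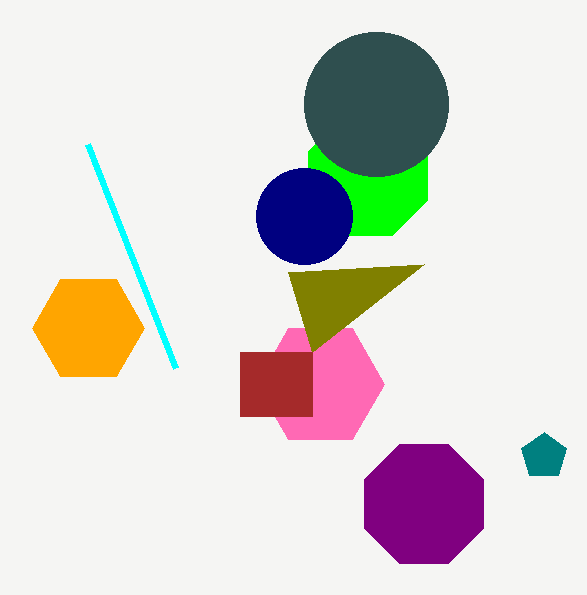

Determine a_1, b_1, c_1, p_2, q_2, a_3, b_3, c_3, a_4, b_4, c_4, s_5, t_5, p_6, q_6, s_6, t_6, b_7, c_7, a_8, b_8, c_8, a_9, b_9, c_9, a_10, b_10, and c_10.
a_1 = 320, b_1 = 384, c_1 = 64, p_2 = 176, q_2 = 368, a_3 = 368, b_3 = 176, c_3 = 64, a_4 = 424, b_4 = 504, c_4 = 64, s_5 = 288, t_5 = 272, p_6 = 240, q_6 = 352, s_6 = 312, t_6 = 416, b_7 = 216, c_7 = 48, a_8 = 376, b_8 = 104, c_8 = 72, a_9 = 544, b_9 = 456, c_9 = 24, a_10 = 88, b_10 = 328, c_10 = 56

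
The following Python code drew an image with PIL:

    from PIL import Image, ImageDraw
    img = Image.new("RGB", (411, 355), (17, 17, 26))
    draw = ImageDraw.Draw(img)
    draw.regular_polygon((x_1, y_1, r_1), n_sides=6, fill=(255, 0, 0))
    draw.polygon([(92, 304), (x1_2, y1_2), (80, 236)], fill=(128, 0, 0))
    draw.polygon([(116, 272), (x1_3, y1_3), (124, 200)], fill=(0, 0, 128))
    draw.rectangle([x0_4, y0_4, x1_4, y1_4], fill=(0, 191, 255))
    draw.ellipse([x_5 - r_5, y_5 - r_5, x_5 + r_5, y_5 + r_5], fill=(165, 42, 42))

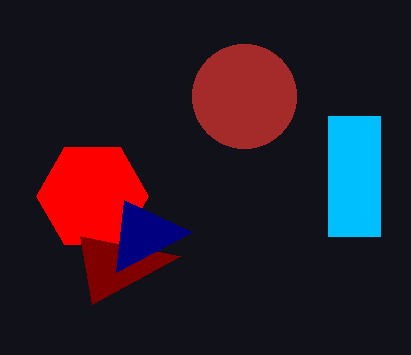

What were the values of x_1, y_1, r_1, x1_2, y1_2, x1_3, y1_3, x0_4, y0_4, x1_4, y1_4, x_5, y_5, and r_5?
x_1 = 92
y_1 = 196
r_1 = 56
x1_2 = 180
y1_2 = 256
x1_3 = 192
y1_3 = 232
x0_4 = 328
y0_4 = 116
x1_4 = 380
y1_4 = 236
x_5 = 244
y_5 = 96
r_5 = 52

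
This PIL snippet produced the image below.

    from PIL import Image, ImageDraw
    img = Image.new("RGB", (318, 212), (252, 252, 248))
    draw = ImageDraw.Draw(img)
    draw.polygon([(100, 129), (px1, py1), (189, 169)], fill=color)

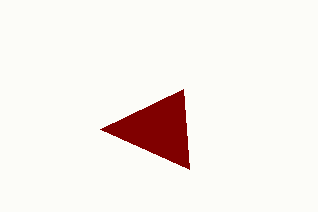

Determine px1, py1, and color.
px1 = 183
py1 = 89
color = 'maroon'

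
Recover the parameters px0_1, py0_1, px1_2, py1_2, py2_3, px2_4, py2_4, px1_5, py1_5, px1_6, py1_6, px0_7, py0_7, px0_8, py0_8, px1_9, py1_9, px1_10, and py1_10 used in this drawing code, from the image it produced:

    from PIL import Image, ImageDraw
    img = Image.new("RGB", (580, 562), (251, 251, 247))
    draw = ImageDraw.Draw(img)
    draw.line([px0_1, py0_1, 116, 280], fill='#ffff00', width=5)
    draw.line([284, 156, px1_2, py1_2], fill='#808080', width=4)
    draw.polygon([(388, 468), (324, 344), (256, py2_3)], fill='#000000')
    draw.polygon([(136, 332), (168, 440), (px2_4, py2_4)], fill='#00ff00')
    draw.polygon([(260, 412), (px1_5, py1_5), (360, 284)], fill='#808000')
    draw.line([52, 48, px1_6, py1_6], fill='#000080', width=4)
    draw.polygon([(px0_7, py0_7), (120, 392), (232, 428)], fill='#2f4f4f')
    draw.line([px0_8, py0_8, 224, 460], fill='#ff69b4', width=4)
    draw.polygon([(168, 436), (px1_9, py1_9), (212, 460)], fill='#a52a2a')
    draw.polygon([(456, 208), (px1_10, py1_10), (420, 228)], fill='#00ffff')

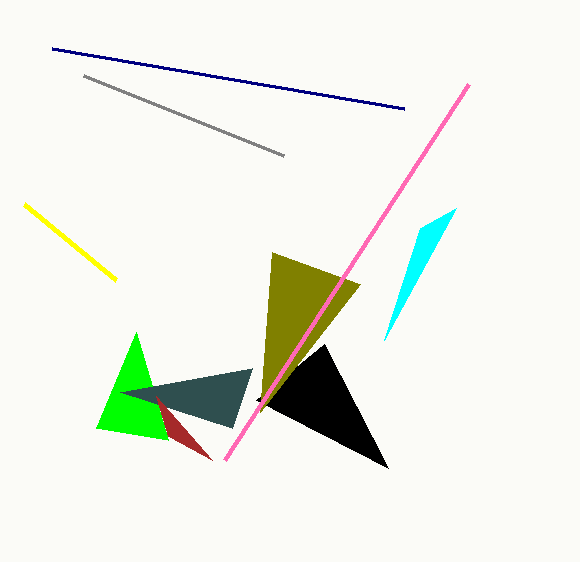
px0_1 = 24; py0_1 = 204; px1_2 = 84; py1_2 = 76; py2_3 = 400; px2_4 = 96; py2_4 = 428; px1_5 = 272; py1_5 = 252; px1_6 = 404; py1_6 = 108; px0_7 = 252; py0_7 = 368; px0_8 = 468; py0_8 = 84; px1_9 = 156; py1_9 = 396; px1_10 = 384; py1_10 = 340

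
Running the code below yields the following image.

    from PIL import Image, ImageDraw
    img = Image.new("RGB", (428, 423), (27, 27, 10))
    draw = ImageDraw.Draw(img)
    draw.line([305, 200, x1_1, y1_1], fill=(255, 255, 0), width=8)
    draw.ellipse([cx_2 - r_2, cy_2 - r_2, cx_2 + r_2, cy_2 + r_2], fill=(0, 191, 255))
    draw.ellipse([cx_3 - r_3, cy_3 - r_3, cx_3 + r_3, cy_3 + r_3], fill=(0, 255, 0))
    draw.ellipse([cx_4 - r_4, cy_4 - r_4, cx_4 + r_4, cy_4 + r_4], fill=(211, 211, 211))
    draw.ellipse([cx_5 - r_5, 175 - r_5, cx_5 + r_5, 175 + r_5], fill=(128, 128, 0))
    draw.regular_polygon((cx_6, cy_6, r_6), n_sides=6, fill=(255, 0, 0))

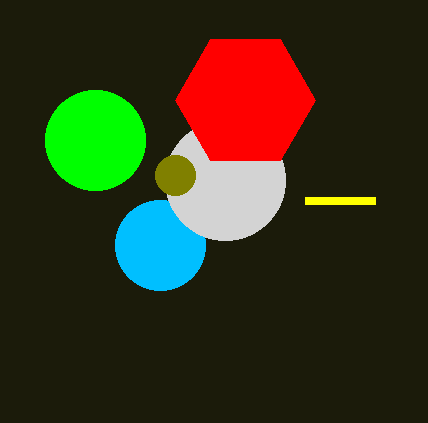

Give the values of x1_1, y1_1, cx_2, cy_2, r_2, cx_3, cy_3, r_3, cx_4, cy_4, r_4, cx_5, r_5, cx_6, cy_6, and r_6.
x1_1 = 375
y1_1 = 200
cx_2 = 160
cy_2 = 245
r_2 = 45
cx_3 = 95
cy_3 = 140
r_3 = 50
cx_4 = 225
cy_4 = 180
r_4 = 60
cx_5 = 175
r_5 = 20
cx_6 = 245
cy_6 = 100
r_6 = 70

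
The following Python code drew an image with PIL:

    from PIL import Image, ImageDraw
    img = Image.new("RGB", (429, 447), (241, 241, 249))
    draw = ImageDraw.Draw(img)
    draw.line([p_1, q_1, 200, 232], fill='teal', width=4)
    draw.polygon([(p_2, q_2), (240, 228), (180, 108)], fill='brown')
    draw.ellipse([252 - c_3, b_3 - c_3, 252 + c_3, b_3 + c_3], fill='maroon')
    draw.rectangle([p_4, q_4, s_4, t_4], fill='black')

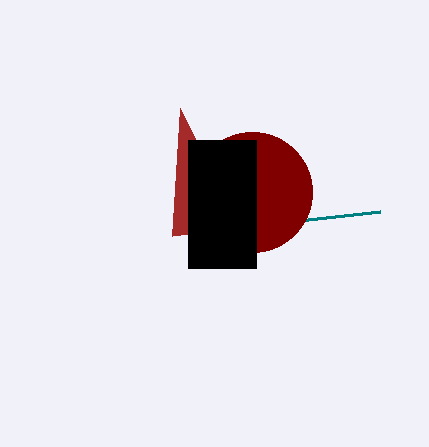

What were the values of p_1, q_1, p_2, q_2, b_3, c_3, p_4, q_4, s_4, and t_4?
p_1 = 380
q_1 = 212
p_2 = 172
q_2 = 236
b_3 = 192
c_3 = 60
p_4 = 188
q_4 = 140
s_4 = 256
t_4 = 268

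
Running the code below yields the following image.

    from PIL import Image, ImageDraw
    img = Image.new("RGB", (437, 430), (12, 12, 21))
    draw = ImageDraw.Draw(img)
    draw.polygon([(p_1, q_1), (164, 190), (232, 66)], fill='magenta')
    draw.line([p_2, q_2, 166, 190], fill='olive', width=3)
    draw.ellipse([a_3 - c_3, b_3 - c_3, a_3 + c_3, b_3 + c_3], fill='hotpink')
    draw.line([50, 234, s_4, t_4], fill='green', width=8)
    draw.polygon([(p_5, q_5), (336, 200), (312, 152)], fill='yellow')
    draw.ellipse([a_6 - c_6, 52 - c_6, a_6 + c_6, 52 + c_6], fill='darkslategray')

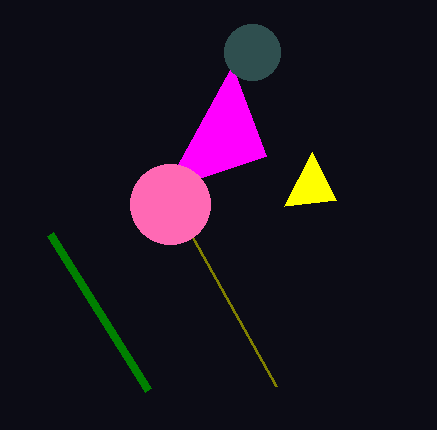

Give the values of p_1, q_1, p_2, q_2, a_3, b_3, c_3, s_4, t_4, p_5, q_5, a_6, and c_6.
p_1 = 266; q_1 = 156; p_2 = 276; q_2 = 386; a_3 = 170; b_3 = 204; c_3 = 40; s_4 = 148; t_4 = 390; p_5 = 284; q_5 = 206; a_6 = 252; c_6 = 28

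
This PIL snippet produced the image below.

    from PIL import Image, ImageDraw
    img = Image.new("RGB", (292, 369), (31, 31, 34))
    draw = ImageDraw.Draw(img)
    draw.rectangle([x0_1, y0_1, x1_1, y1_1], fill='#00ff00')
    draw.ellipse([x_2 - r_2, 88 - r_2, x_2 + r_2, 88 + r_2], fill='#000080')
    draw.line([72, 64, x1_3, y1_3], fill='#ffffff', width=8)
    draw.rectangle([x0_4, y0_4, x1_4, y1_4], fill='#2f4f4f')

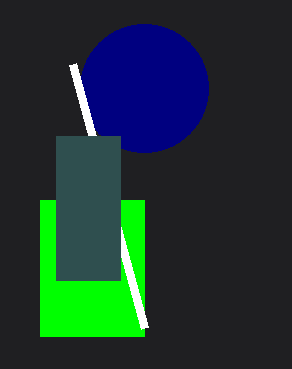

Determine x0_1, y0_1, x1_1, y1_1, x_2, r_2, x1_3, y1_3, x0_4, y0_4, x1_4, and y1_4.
x0_1 = 40, y0_1 = 200, x1_1 = 144, y1_1 = 336, x_2 = 144, r_2 = 64, x1_3 = 144, y1_3 = 328, x0_4 = 56, y0_4 = 136, x1_4 = 120, y1_4 = 280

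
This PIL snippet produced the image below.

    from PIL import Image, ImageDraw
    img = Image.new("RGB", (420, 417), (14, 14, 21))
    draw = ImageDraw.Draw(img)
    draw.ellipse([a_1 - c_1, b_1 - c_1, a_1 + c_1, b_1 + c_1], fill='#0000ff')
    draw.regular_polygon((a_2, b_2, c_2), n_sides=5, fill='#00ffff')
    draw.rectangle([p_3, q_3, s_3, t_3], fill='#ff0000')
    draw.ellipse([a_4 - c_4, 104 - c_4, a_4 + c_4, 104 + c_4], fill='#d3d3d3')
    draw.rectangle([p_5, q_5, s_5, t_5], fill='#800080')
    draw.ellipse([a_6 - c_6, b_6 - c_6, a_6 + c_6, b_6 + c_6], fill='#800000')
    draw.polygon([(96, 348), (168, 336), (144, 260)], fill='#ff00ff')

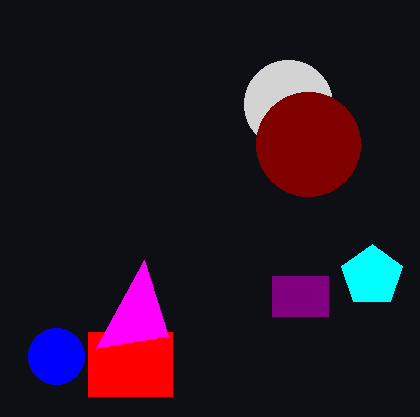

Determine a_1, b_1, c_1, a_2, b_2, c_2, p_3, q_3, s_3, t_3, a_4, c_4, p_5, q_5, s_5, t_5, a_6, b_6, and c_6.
a_1 = 56, b_1 = 356, c_1 = 28, a_2 = 372, b_2 = 276, c_2 = 32, p_3 = 88, q_3 = 332, s_3 = 172, t_3 = 396, a_4 = 288, c_4 = 44, p_5 = 272, q_5 = 276, s_5 = 328, t_5 = 316, a_6 = 308, b_6 = 144, c_6 = 52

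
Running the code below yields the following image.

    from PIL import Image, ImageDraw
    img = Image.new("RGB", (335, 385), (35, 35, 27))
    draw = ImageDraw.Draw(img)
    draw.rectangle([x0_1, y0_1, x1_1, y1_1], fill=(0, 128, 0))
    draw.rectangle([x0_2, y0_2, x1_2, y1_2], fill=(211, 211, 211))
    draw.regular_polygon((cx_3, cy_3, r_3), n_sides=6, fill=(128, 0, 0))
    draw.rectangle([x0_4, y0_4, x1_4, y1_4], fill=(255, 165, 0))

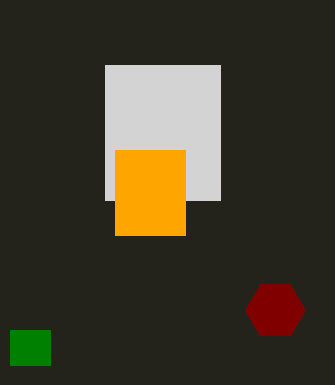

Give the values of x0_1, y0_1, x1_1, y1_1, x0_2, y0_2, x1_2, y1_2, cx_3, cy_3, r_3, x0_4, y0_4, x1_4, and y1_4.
x0_1 = 10, y0_1 = 330, x1_1 = 50, y1_1 = 365, x0_2 = 105, y0_2 = 65, x1_2 = 220, y1_2 = 200, cx_3 = 275, cy_3 = 310, r_3 = 30, x0_4 = 115, y0_4 = 150, x1_4 = 185, y1_4 = 235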